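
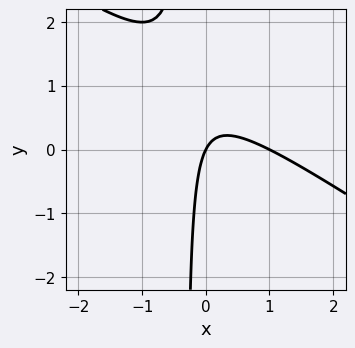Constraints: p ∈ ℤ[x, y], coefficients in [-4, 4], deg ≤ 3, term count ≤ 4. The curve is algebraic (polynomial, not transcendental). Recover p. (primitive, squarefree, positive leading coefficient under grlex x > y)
2*x^2 + 3*x*y - 2*x + y

First, deg p = 2.
Then, from the visible intercepts: among the integer gridlines, it crosses the x-axis at x ∈ {0, 1}; it meets the y-axis at y = 0 (among the integer gridlines).
Finally, together with the visible shape, these determine p as stated.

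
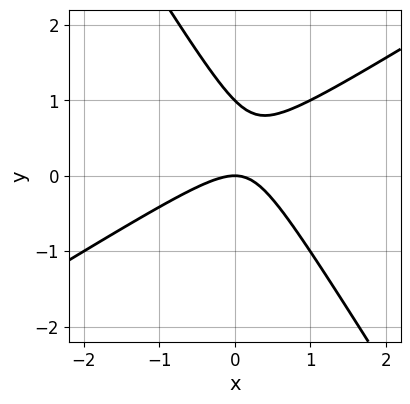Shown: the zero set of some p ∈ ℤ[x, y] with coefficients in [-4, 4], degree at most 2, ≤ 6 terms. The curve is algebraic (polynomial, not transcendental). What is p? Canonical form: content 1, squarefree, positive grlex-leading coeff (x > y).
x^2 - x*y - y^2 + y

(a) deg p = 2. The shape is more complex than any degree-1 curve.
(b) Reading off the gridlines: it meets the x-axis at x = 0 (among the integer gridlines); the y-axis gridline crossings are at y ∈ {0, 1}.
(c) Fitting integer coefficients to these (and the overall shape) gives p.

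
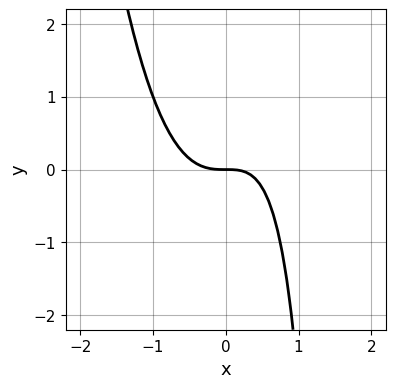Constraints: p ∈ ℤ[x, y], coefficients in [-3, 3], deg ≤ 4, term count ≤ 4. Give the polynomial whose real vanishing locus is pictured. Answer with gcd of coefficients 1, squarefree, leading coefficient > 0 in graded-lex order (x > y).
3*x^3 - x*y + 2*y

1. The degree is 3 — a generic line meets the curve in up to 3 points.
2. From the axis intercepts and sections: it meets the x-axis at x = 0 (among the integer gridlines); it crosses the y-axis at the gridline y = 0.
3. These observations pin down the coefficients.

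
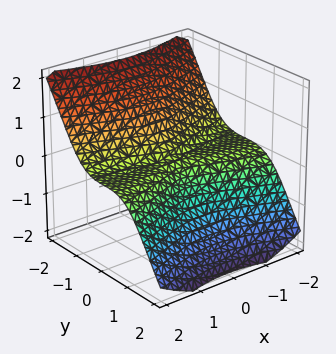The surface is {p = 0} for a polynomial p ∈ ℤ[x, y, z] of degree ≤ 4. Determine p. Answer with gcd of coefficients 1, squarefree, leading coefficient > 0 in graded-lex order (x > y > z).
(a) The degree is 3 — the shape is more complex than any degree-2 surface.
(b) From the visible intercepts: one y-axis crossing is at y = 0; one z-axis crossing is at z = 0; the visible x-axis segment lies entirely on the surface.
(c) Together with the visible shape, these determine p as stated.

2*x^2*z + 3*y^3 + 2*z^3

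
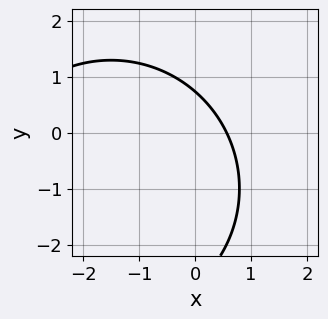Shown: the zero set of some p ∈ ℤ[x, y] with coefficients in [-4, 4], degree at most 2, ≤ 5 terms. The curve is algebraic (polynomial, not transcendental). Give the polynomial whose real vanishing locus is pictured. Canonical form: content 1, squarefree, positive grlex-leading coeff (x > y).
First, the degree is 2 — a generic line meets the curve in up to 2 points.
Finally, solving for integer coefficients yields p as stated.

x^2 + y^2 + 3*x + 2*y - 2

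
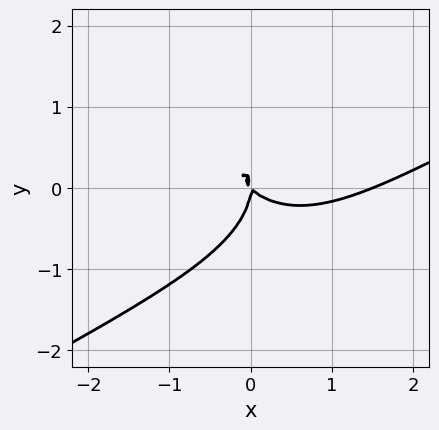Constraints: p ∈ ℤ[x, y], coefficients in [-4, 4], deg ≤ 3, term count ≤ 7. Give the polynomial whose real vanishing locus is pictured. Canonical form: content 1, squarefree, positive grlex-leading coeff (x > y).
2*x^3 - 3*x^2*y - 3*y^3 - 3*x^2 - 3*x*y

First, degree: no degree-2 curve has this shape, so deg p = 3.
Next, against the integer gridlines: it crosses the x-axis at the gridline x = 0; it crosses the y-axis at the gridline y = 0.
Finally, these observations pin down the coefficients.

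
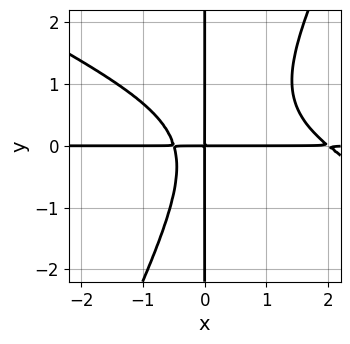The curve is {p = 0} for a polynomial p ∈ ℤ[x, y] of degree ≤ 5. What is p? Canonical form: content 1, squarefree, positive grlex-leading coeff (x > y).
1. The degree is 4 — a generic line meets the curve in up to 4 points.
2. Reading off the gridlines: every point of the x-axis in the box is on the curve; the visible y-axis segment lies entirely on the curve.
3. These observations pin down the coefficients.

2*x^3*y + 3*x^2*y^2 - 2*x*y^3 - 3*x^2*y - 2*x*y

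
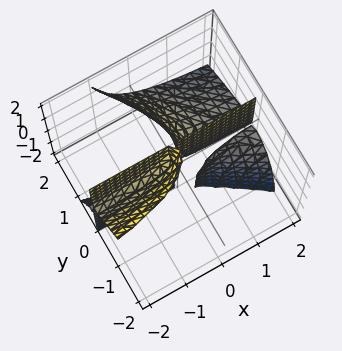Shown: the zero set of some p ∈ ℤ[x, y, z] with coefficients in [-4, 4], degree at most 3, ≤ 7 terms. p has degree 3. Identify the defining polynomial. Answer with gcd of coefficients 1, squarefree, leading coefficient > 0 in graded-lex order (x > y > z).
x*y^2 + x*y*z + y^3 + y^2*z - 2*y^2

There are 4 components. Treating them together as one polynomial.
The degree is 3 — a generic line meets the surface in up to 3 points.
Reading off the gridlines: every point of the z-axis in the box is on the surface; one y-axis crossing is at y = 2.
Assembling these constraints gives the stated polynomial. Check: (2, 0, 0) on the x-axis lies on the surface, and p(2, 0, 0) = 0. ✓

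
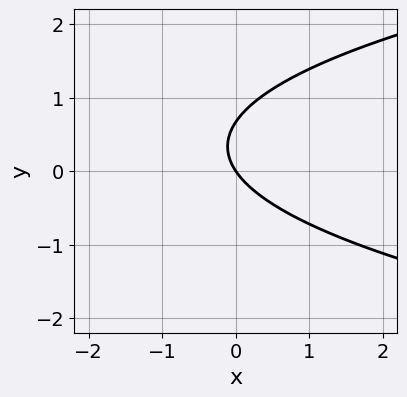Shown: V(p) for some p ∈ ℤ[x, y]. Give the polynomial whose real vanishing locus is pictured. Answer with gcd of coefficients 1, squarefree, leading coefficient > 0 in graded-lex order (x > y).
First, degree: no degree-1 curve has this shape, so deg p = 2.
Then, observable constraints: it meets the y-axis at y = 0 (among the integer gridlines); it meets the x-axis at x = 0 (among the integer gridlines).
Finally, putting this together gives p.

3*y^2 - 3*x - 2*y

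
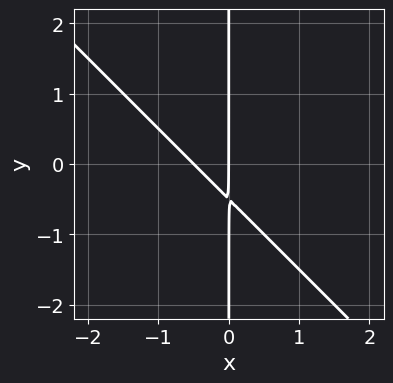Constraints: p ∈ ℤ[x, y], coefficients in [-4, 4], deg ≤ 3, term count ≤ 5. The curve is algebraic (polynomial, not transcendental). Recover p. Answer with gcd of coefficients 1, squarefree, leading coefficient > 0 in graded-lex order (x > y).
First, deg p = 2. The shape is more complex than any degree-1 curve.
Next, from the visible intercepts: it crosses the x-axis at the gridline x = 0; the visible y-axis segment lies entirely on the curve.
Finally, fitting integer coefficients to these (and the overall shape) gives p.

2*x^2 + 2*x*y + x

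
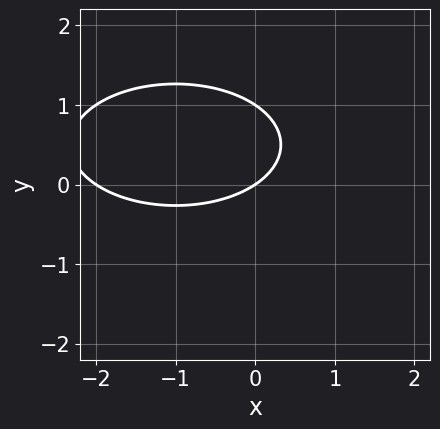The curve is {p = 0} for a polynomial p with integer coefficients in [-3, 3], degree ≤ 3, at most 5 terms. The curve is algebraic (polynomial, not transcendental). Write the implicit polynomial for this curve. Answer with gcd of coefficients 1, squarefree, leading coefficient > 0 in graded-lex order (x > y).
1. The degree is 2 — a generic line meets the curve in up to 2 points.
2. Observable constraints: among the integer gridlines, it crosses the x-axis at x ∈ {-2, 0}; among the integer gridlines, it crosses the y-axis at y ∈ {0, 1}.
3. Solving for integer coefficients yields p as stated.

x^2 + 3*y^2 + 2*x - 3*y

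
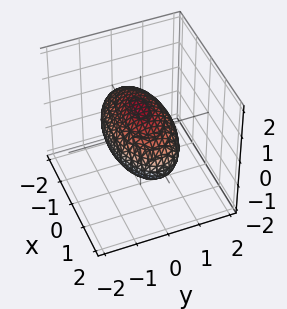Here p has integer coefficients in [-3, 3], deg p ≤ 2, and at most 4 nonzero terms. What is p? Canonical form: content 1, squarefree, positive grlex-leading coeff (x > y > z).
1. Degree: bounded and convex; a quadric, so deg p = 2.
2. Symmetries: it's symmetric under y → −y, forcing even powers of y; mirror symmetry z ↦ −z ⇒ only even powers of z; mirror symmetry x ↦ −x ⇒ only even powers of x.
3. Against the integer gridlines: among the integer gridlines, it crosses the z-axis at z ∈ {-1, 1}; among the integer gridlines, it crosses the y-axis at y ∈ {-1, 1}.
4. These observations pin down the coefficients.

x^2 + 3*y^2 + 3*z^2 - 3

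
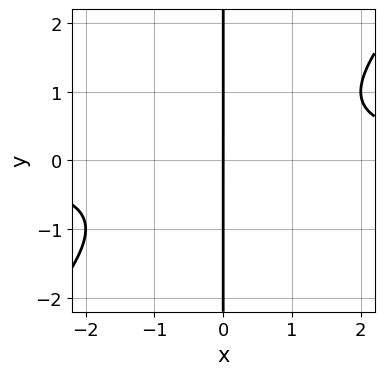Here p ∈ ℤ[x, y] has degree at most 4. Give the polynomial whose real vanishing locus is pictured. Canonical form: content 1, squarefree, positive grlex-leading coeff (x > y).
First, deg p = 3.
Next, from the axis intercepts and sections: the visible y-axis segment lies entirely on the curve; it crosses the x-axis at the gridline x = 0.
Finally, putting this together gives p.

x^2*y - x*y^2 - x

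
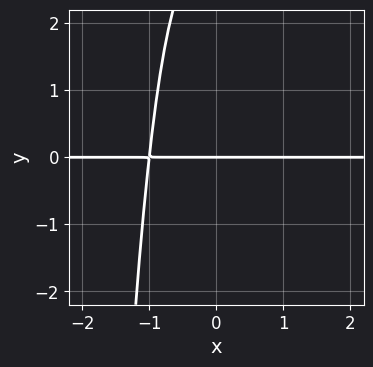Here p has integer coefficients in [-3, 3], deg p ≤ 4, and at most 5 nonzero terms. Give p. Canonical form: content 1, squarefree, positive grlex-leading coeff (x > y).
1. deg p = 4. No degree-3 curve has this shape.
2. Against the integer gridlines: it meets the y-axis at y = 0 (among the integer gridlines); the visible x-axis segment lies entirely on the curve.
3. Fitting integer coefficients to these (and the overall shape) gives p.

3*x^3*y - y^2 + 3*y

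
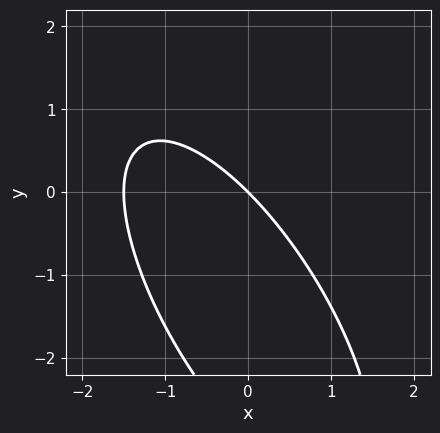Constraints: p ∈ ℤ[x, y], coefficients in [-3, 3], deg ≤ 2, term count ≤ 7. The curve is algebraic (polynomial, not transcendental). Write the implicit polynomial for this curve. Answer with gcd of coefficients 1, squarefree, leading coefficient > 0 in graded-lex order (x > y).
First, degree: no degree-1 curve has this shape, so deg p = 2.
Then, against the integer gridlines: it crosses the x-axis at the gridline x = 0; it crosses the y-axis at the gridline y = 0.
Finally, matching integer coefficients to the picture gives p.

2*x^2 + 2*x*y + y^2 + 3*x + 3*y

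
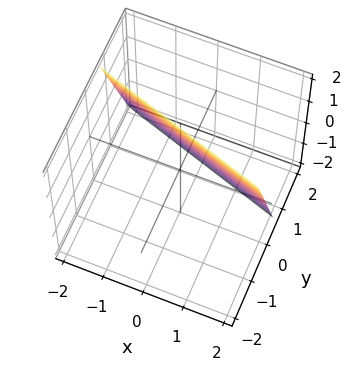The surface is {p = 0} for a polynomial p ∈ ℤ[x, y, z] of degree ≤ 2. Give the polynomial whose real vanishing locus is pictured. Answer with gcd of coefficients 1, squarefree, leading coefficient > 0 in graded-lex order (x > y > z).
(a) The degree is 1 — every cross-section is a straight line — this is a plane.
(b) Observable constraints: it meets the x-axis at x = 2 (among the integer gridlines); it crosses the z-axis at the gridline z = 2.
(c) Solving for integer coefficients yields p as stated.

x + 3*y + z - 2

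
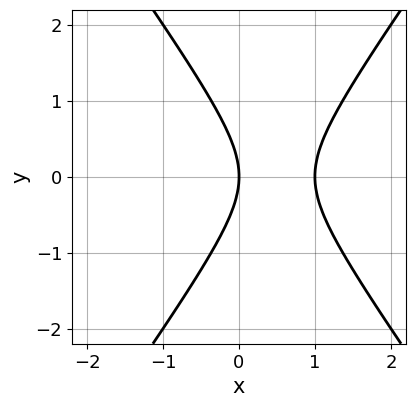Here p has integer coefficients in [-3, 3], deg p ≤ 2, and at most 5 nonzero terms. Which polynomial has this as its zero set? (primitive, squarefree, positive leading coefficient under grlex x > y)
2*x^2 - y^2 - 2*x

First, degree: the shape is more complex than any degree-1 curve, so deg p = 2.
Then, symmetries: mirror symmetry y ↦ −y ⇒ only even powers of y.
Next, observable constraints: among the integer gridlines, it crosses the x-axis at x ∈ {0, 1}; one y-axis crossing is at y = 0.
Finally, fitting integer coefficients to these (and the overall shape) gives p.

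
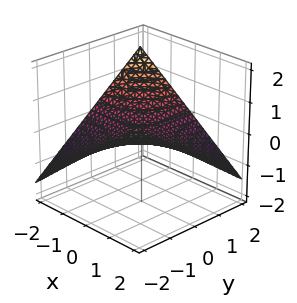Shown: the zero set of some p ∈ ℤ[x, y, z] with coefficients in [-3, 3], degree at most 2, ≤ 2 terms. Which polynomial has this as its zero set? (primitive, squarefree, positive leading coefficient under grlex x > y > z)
x*y + 3*z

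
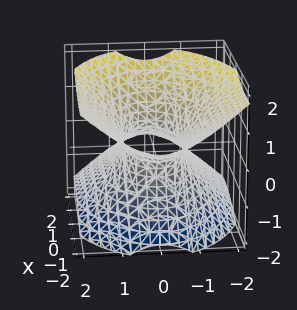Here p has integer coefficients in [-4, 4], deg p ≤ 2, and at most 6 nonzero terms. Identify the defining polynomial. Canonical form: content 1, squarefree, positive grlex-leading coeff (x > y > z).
x^2 + 2*x*z + 3*y^2 - 3*z^2 - 2

1. deg p = 2. The shape is more complex than any degree-1 surface.
2. Checking where it meets the axes: it misses every integer gridline on the z-axis.
3. The integer polynomial consistent with all of this is the stated p.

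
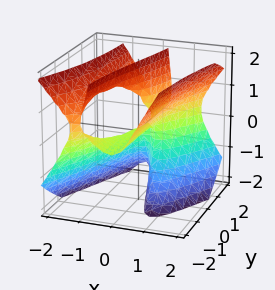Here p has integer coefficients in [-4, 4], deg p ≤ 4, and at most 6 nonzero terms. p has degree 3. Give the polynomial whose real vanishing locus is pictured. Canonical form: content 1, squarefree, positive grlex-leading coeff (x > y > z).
3*x^3 - 2*x^2*y - 2*x*z^2 + y*z - z

1. Degree: the shape is more complex than any degree-2 surface, so deg p = 3.
2. Against the integer gridlines: it crosses the x-axis at the gridline x = 0; the visible y-axis segment lies entirely on the surface; it meets the z-axis at z = 0 (among the integer gridlines).
3. Solving for integer coefficients yields p as stated.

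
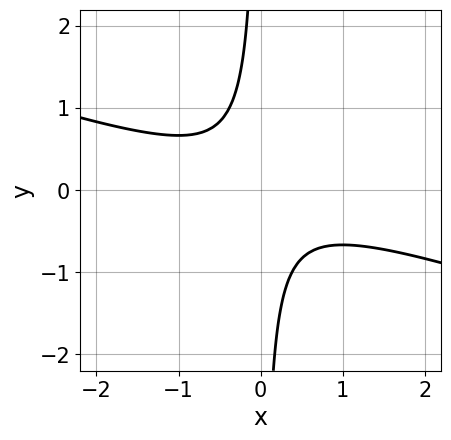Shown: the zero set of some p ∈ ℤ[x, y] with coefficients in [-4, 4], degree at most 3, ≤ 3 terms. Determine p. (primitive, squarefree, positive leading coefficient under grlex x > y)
x^2 + 3*x*y + 1

First, the degree is 2 — a generic line meets the curve in up to 2 points.
Next, against the integer gridlines: no y-intercept at any integer in the box; it misses every integer gridline on the x-axis.
Finally, matching integer coefficients to the picture gives p.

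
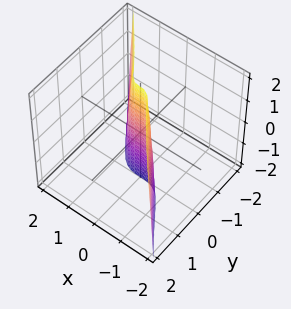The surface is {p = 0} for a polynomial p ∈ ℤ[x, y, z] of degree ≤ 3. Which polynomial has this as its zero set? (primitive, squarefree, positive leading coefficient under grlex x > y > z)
1. deg p = 3.
2. From the visible intercepts: it meets the x-axis at x = 0 (among the integer gridlines); every point of the z-axis in the box is on the surface; it meets the y-axis at y = 0 (among the integer gridlines).
3. Assembling these constraints gives the stated polynomial.

3*x^3 + 2*y^3 - y*z + 3*y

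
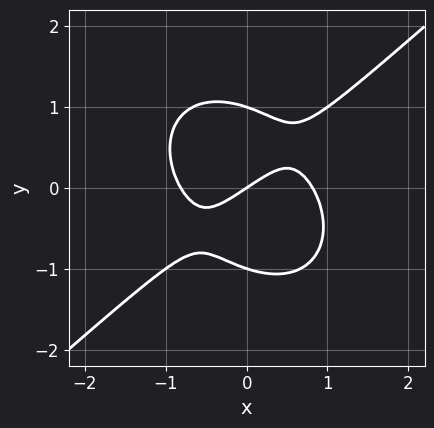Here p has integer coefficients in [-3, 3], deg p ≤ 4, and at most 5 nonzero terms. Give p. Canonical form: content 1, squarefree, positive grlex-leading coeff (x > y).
First, the degree is 3 — no degree-2 curve has this shape.
Then, against the integer gridlines: it crosses the x-axis at the gridline x = 0; among the integer gridlines, it crosses the y-axis at y ∈ {-1, 0, 1}.
Finally, the integer polynomial consistent with all of this is the stated p.

3*x^3 - x^2*y - 3*y^3 - 2*x + 3*y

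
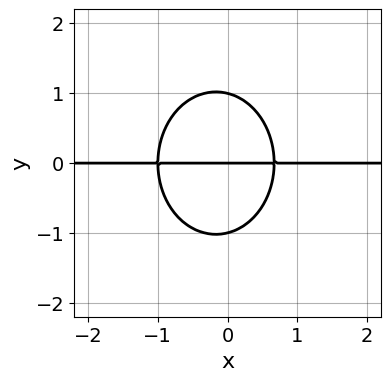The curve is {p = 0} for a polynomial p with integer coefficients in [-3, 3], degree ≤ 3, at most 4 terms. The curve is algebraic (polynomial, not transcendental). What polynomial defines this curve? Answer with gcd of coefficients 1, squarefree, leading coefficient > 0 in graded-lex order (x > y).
3*x^2*y + 2*y^3 + x*y - 2*y

1. The degree is 3 — no degree-2 curve has this shape.
2. Checking where it meets the axes: among the integer gridlines, it crosses the y-axis at y ∈ {-1, 0, 1}; the visible x-axis segment lies entirely on the curve.
3. Fitting integer coefficients to these (and the overall shape) gives p.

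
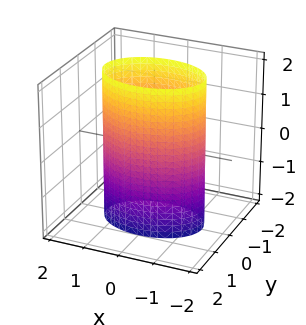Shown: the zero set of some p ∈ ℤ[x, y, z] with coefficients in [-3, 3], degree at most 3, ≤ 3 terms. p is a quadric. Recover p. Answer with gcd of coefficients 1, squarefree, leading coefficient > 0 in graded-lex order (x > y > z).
First, the degree is 2 — constant cross-section along one axis; a quadric.
Next, symmetries: it's symmetric under y → −y, forcing even powers of y; it's symmetric under z → −z, forcing even powers of z; the x ↦ −x reflection is a symmetry, so x appears only in even powers.
Next, from the axis intercepts and sections: no z-intercept at any integer in the box; among the integer gridlines, it crosses the y-axis at y ∈ {-1, 1}.
Finally, the integer polynomial consistent with all of this is the stated p.

x^2 + 2*y^2 - 2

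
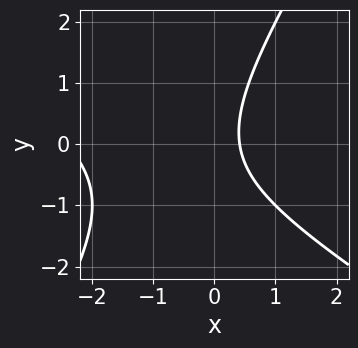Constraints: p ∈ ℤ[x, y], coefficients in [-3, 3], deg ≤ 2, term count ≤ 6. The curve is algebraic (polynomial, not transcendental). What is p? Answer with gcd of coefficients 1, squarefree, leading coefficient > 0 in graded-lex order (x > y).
x^2 + x*y - y^2 + 2*x - 1

First, deg p = 2. A generic line meets the curve in up to 2 points.
Then, from the visible intercepts: the curve avoids every integer y-axis point in the box.
Finally, together with the visible shape, these determine p as stated.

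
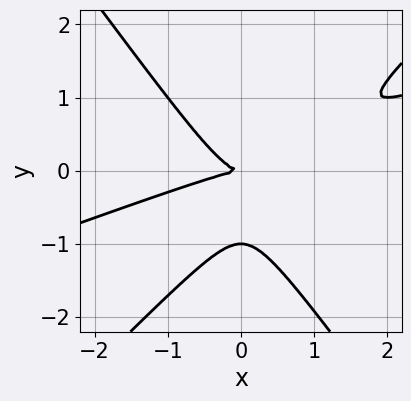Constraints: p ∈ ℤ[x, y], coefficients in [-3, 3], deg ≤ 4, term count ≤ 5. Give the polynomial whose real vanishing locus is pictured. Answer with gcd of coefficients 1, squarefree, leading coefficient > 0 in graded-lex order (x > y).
1. deg p = 3. The shape is more complex than any degree-2 curve.
2. From the axis intercepts and sections: among the integer gridlines, it crosses the y-axis at y ∈ {-1, 0}; it crosses the x-axis at the gridline x = 0.
3. Matching integer coefficients to the picture gives p.

x^3 - 3*x^2*y + 2*y^3 + 2*y^2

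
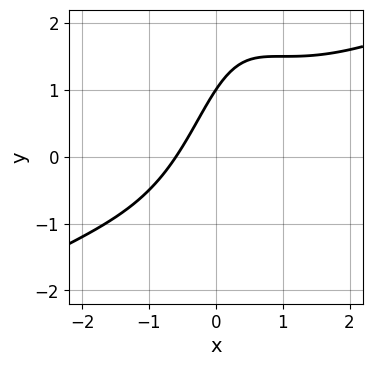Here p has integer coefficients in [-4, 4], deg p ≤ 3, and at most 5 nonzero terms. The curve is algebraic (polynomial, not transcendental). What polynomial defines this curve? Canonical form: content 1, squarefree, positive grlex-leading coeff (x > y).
x^3 - 2*x^2*y + 3*x - 2*y + 2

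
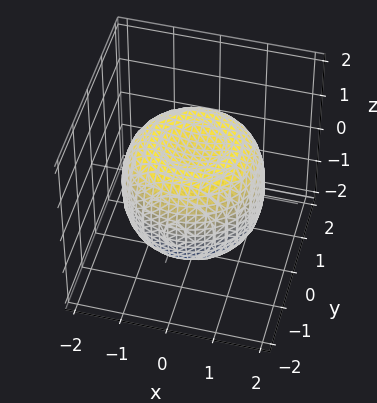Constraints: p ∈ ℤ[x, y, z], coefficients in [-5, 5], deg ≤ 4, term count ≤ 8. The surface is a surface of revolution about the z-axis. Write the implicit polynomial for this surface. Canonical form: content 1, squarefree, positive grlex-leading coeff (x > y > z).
2*x^4 + 4*x^2*y^2 + 2*y^4 - 3*x^2 - 3*y^2 + 3*z^2 - 3

(a) deg p = 4. No degree-3 surface has this shape.
(b) Symmetry: every cross-section ⟂ z is a circle, so x, y appear only via x² + y².
(c) From the visible intercepts: among the integer gridlines, it crosses the z-axis at z ∈ {-1, 1}; a circular section at z = 1 has radius between 1 and 2.
(d) The integer polynomial consistent with all of this is the stated p.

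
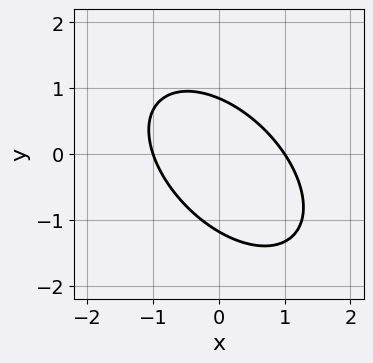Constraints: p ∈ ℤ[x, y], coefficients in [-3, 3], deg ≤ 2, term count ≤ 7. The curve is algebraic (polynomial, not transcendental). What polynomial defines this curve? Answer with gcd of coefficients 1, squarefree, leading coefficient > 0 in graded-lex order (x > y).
3*x^2 + 3*x*y + 3*y^2 + y - 3

1. Degree: no degree-1 curve has this shape, so deg p = 2.
2. Reading off the gridlines: the x-axis gridline crossings are at x ∈ {-1, 1}.
3. The integer polynomial consistent with all of this is the stated p.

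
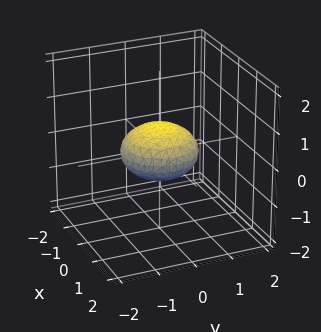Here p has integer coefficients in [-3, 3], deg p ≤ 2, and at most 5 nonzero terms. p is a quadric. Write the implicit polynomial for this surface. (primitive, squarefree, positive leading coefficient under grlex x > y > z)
Degree: bounded and convex; a quadric, so deg p = 2.
Symmetries: mirror symmetry z ↦ −z ⇒ only even powers of z; rotational symmetry about the z-axis ⇒ p depends on x, y only through x² + y².
Checking where it meets the axes: a circular section at z = 0 has radius exactly 1; among the integer gridlines, it crosses the x-axis at x ∈ {-1, 1}.
Assembling these constraints gives the stated polynomial.

x^2 + y^2 + 2*z^2 - 1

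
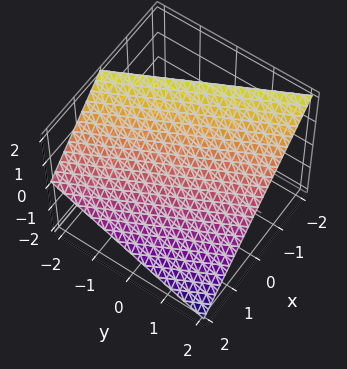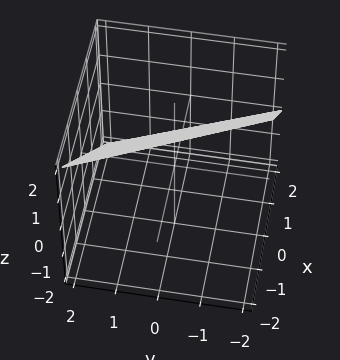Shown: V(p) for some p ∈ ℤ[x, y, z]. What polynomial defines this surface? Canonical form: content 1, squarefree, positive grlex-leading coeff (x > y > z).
2*x + y + 2*z - 2

Degree: the surface is flat (a plane), so deg p = 1.
Checking where it meets the axes: one z-axis crossing is at z = 1; it crosses the x-axis at the gridline x = 1.
These observations pin down the coefficients.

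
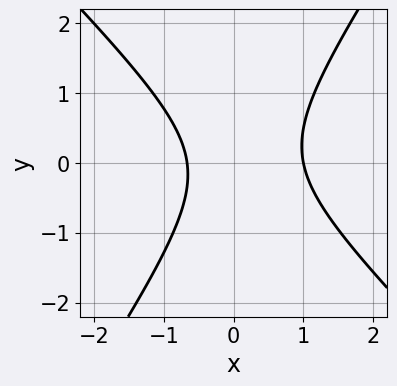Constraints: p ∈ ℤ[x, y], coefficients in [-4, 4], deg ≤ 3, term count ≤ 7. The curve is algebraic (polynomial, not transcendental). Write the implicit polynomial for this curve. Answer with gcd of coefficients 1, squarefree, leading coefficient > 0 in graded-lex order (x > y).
(a) Degree: no degree-1 curve has this shape, so deg p = 2.
(b) Observable constraints: it misses every integer gridline on the y-axis; it meets the x-axis at x = 1 (among the integer gridlines).
(c) Fitting integer coefficients to these (and the overall shape) gives p.

3*x^2 + x*y - 2*y^2 - x - 2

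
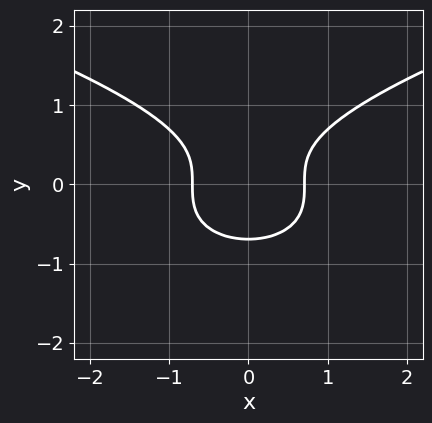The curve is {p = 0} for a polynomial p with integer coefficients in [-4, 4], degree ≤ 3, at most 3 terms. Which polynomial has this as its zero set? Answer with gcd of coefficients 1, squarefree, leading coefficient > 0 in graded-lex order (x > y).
3*y^3 - 2*x^2 + 1

1. The degree is 3 — the shape is more complex than any degree-2 curve.
2. Symmetries: it's symmetric under x → −x, forcing even powers of x.
3. Assembling these constraints gives the stated polynomial.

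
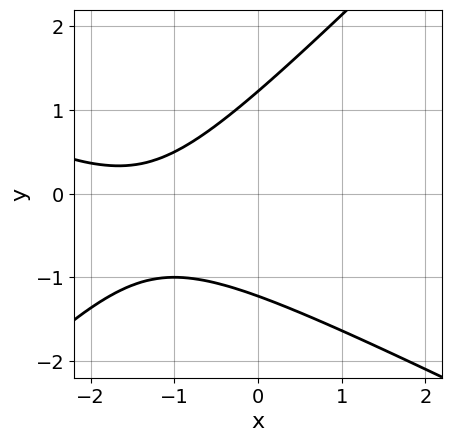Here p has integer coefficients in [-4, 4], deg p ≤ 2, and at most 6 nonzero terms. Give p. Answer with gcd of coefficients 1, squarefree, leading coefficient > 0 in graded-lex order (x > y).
x^2 + x*y - 2*y^2 + 3*x + 3

1. deg p = 2. A generic line meets the curve in up to 2 points.
2. From the axis intercepts and sections: no x-intercept at any integer in the box.
3. Together with the visible shape, these determine p as stated.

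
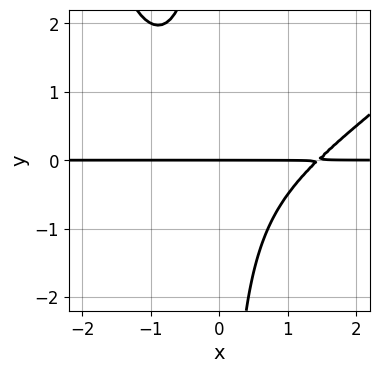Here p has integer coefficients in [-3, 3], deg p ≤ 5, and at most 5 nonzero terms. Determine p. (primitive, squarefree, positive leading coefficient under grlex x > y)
x^3*y - x^2*y^2 - 3*x*y^2 - 3*y

The degree is 4 — a generic line meets the curve in up to 4 points.
Observable constraints: every point of the x-axis in the box is on the curve; one y-axis crossing is at y = 0.
Putting this together gives p.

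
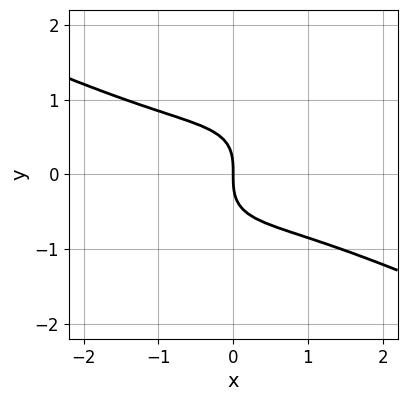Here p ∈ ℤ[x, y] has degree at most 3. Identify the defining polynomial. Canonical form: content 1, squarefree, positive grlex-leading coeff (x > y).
x^3 - 3*x*y^2 + 3*y^3 + 3*x

First, degree: no degree-2 curve has this shape, so deg p = 3.
Next, from the axis intercepts and sections: one x-axis crossing is at x = 0; it meets the y-axis at y = 0 (among the integer gridlines).
Finally, the integer polynomial consistent with all of this is the stated p.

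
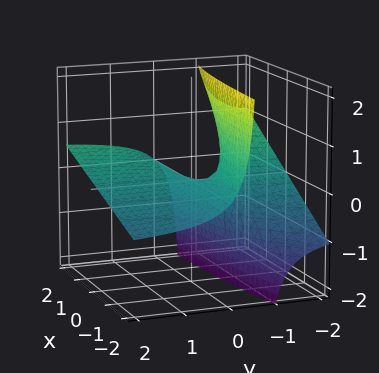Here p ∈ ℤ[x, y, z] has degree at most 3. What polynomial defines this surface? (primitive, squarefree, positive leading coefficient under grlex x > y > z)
(a) The degree is 2 — no degree-1 surface has this shape.
(b) Checking where it meets the axes: it crosses the z-axis at the gridline z = 0; every point of the y-axis in the box is on the surface.
(c) Matching integer coefficients to the picture gives p. Check: (1, 0, 0) on the x-axis lies on the surface, and p(1, 0, 0) = 0. ✓

x*y - 3*y*z - 2*z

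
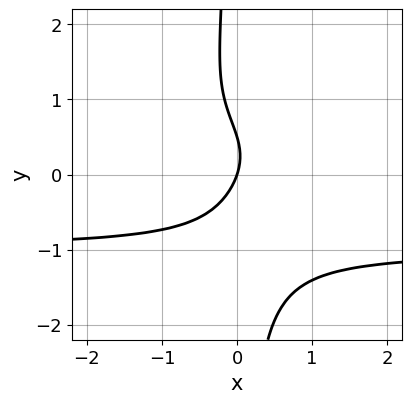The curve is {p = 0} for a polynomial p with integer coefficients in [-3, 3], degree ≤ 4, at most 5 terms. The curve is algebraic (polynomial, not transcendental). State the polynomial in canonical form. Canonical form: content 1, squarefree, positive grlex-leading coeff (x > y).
(a) The degree is 4 — the shape is more complex than any degree-3 curve.
(b) Reading off the gridlines: one x-axis crossing is at x = 0; it crosses the y-axis at the gridline y = 0.
(c) Putting this together gives p.

3*x*y^3 + 2*y^2 + 3*x - y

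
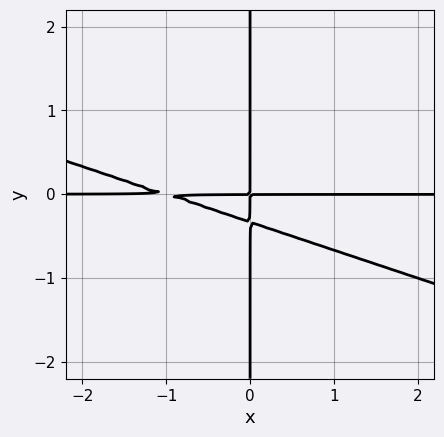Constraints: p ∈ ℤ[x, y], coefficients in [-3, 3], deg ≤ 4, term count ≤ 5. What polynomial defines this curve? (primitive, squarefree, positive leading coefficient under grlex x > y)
deg p = 3. No degree-2 curve has this shape.
Against the integer gridlines: every point of the y-axis in the box is on the curve; every point of the x-axis in the box is on the curve.
Together with the visible shape, these determine p as stated.

x^2*y + 3*x*y^2 + x*y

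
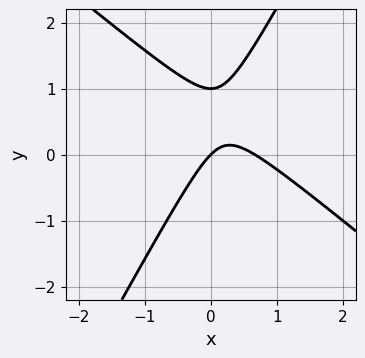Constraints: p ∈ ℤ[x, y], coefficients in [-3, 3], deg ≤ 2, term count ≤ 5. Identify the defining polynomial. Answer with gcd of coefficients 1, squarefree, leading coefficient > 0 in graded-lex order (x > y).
3*x^2 + 2*x*y - 2*y^2 - 2*x + 2*y

First, deg p = 2. No degree-1 curve has this shape.
Then, observable constraints: the y-axis gridline crossings are at y ∈ {0, 1}; it crosses the x-axis at the gridline x = 0.
Finally, putting this together gives p.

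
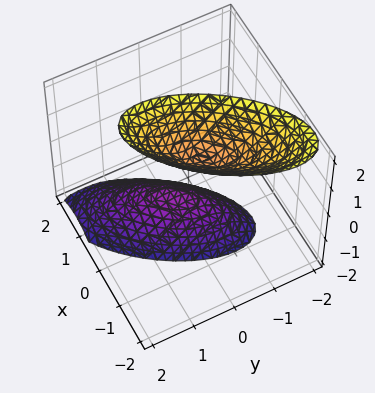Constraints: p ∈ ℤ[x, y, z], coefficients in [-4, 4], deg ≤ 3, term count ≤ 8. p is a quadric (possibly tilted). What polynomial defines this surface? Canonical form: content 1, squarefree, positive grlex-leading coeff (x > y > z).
First, I count 2 distinct pieces.
Next, degree: the shape is more complex than any degree-1 surface, so deg p = 2.
Then, reading off the gridlines: the surface avoids every integer y-axis point in the box; the z-axis gridline crossings are at z ∈ {-1, 1}.
Finally, the integer polynomial consistent with all of this is the stated p.

3*x^2 - 3*x*y + x*z + 2*y^2 - z^2 + 1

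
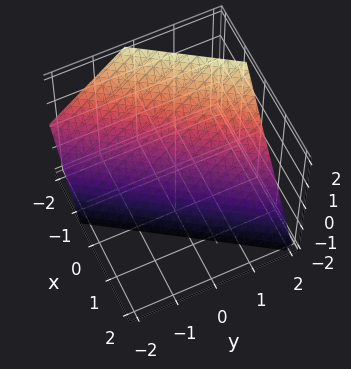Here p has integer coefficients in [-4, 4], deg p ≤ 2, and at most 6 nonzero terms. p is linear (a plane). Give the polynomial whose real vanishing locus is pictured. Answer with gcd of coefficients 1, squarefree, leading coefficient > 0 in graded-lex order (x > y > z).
3*x - 2*y + 2*z + 2

The degree is 1 — the surface is flat (a plane).
From the visible intercepts: one y-axis crossing is at y = 1; it meets the z-axis at z = -1 (among the integer gridlines).
Putting this together gives p.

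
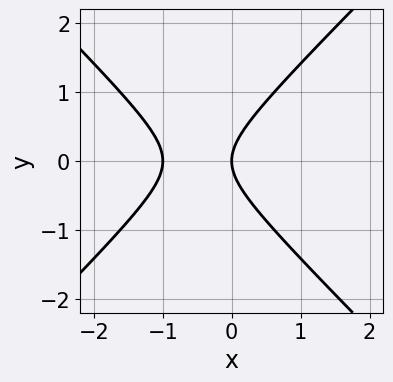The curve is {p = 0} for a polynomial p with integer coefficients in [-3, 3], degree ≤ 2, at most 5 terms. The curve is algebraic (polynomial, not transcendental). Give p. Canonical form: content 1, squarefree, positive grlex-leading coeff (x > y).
x^2 - y^2 + x

(a) deg p = 2. A generic line meets the curve in up to 2 points.
(b) Symmetries: it's symmetric under y → −y, forcing even powers of y.
(c) Reading off the gridlines: the x-axis gridline crossings are at x ∈ {-1, 0}; one y-axis crossing is at y = 0.
(d) Together with the visible shape, these determine p as stated.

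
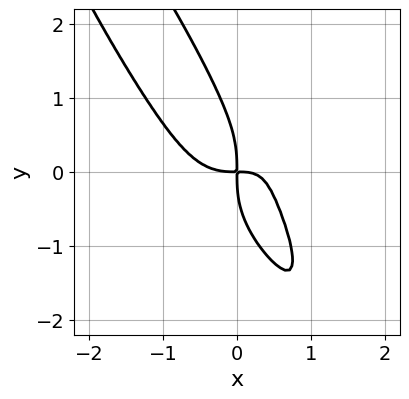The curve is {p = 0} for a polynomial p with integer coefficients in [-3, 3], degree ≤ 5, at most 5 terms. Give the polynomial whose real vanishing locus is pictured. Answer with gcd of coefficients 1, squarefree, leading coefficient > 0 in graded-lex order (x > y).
3*x^4 + 2*x*y^3 + y^4 - 2*x^2*y + 2*x*y

First, the degree is 4 — no degree-3 curve has this shape.
Finally, solving for integer coefficients yields p as stated.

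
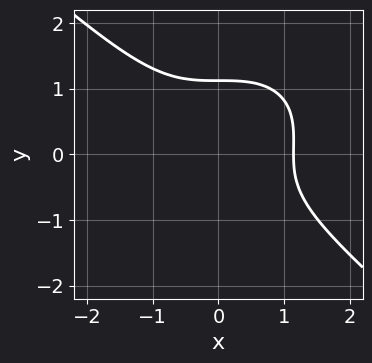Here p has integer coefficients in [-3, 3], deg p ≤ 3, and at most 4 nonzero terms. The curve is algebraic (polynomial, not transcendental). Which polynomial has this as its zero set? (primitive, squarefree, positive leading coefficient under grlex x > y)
First, the degree is 3 — no degree-2 curve has this shape.
Finally, putting this together gives p.

2*x^3 + 3*y^3 - y^2 - 3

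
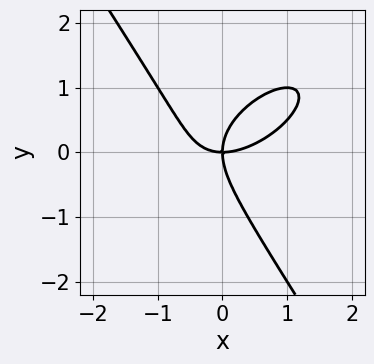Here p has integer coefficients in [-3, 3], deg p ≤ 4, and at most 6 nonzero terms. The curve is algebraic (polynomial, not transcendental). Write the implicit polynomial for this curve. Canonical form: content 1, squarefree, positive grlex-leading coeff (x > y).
2*x^3 - 2*x^2*y + x*y^2 + 2*y^3 - 3*x*y

1. The degree is 3 — a generic line meets the curve in up to 3 points.
2. Reading off the gridlines: it meets the y-axis at y = 0 (among the integer gridlines); it crosses the x-axis at the gridline x = 0.
3. Together with the visible shape, these determine p as stated.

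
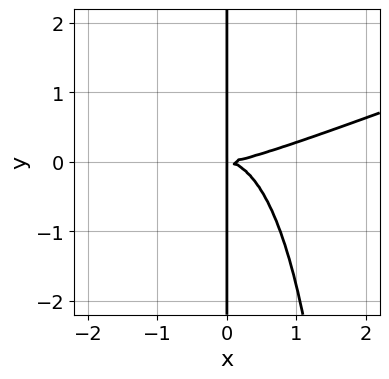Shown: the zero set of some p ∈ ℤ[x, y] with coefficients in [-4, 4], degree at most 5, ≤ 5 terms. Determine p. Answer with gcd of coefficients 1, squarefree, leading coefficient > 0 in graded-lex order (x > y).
x^4 - 3*x^3*y + x^2*y^2 - 3*x*y^2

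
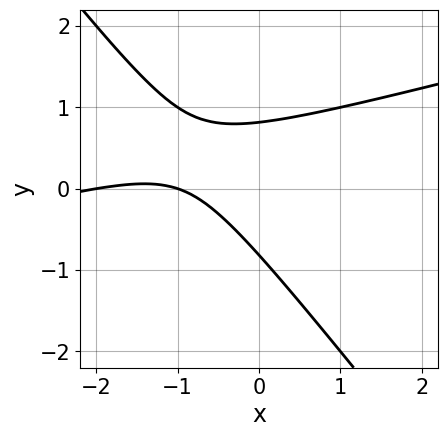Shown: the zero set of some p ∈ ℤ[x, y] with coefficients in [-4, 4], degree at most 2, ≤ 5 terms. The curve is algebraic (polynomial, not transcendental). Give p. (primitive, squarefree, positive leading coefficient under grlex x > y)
x^2 - 3*x*y - 3*y^2 + 3*x + 2

Degree: a generic line meets the curve in up to 2 points, so deg p = 2.
Observable constraints: the x-axis gridline crossings are at x ∈ {-2, -1}.
These observations pin down the coefficients.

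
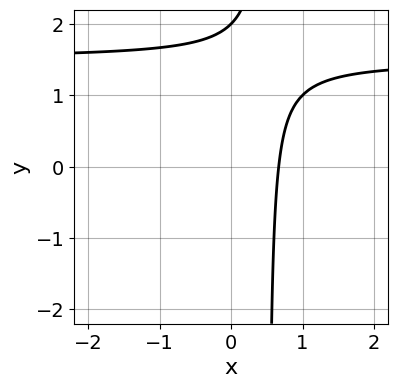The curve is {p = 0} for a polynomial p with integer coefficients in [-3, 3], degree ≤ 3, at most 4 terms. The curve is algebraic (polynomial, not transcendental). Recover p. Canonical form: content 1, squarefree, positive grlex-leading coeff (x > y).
1. deg p = 2. The shape is more complex than any degree-1 curve.
2. Reading off the gridlines: it crosses the y-axis at the gridline y = 2.
3. These observations pin down the coefficients.

2*x*y - 3*x - y + 2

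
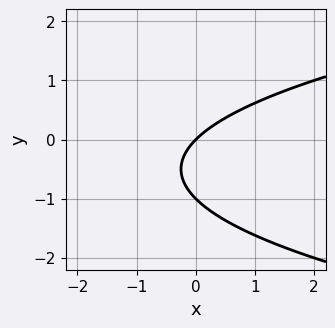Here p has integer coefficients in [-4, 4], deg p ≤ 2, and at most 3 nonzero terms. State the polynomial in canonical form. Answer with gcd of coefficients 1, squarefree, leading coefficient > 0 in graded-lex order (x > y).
y^2 - x + y

1. The degree is 2 — no degree-1 curve has this shape.
2. Reading off the gridlines: the y-axis gridline crossings are at y ∈ {-1, 0}; it meets the x-axis at x = 0 (among the integer gridlines).
3. These observations pin down the coefficients.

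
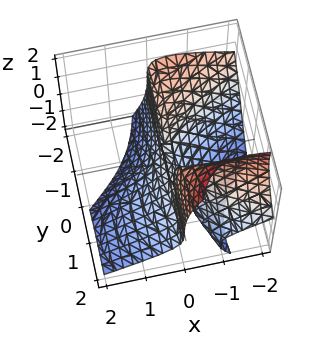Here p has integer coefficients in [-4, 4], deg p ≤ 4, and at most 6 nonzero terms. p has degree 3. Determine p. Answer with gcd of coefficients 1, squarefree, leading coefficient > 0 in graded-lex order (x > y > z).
2*x*y^2 + 3*x*y*z + z^3 + 3*x^2

1. Degree: the shape is more complex than any degree-2 surface, so deg p = 3.
2. Observable constraints: it crosses the x-axis at the gridline x = 0; one z-axis crossing is at z = 0; the visible y-axis segment lies entirely on the surface.
3. Matching integer coefficients to the picture gives p.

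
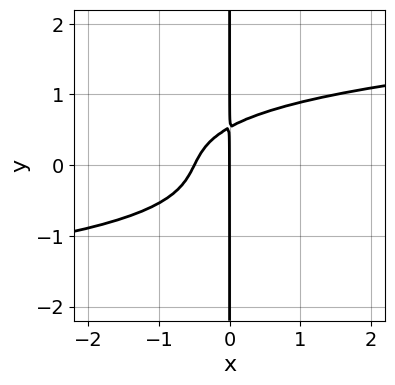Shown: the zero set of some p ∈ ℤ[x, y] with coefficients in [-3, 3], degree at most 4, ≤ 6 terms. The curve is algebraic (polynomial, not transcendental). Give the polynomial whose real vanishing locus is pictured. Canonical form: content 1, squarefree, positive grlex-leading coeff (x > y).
3*x*y^3 - 2*x^2 + x*y - x

Degree: a generic line meets the curve in up to 4 points, so deg p = 4.
Observable constraints: it meets the x-axis at x = 0 (among the integer gridlines); the visible y-axis segment lies entirely on the curve.
Putting this together gives p.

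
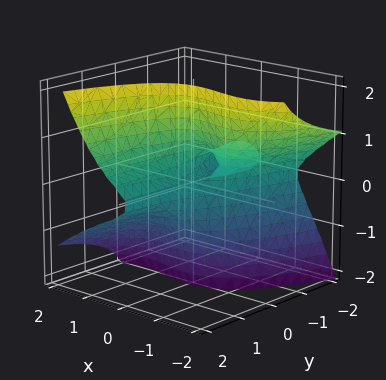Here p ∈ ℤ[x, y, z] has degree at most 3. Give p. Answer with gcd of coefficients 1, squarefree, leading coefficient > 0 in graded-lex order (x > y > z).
2*x^3 + 2*x^2*z - 3*y*z^2 + x*y - z

First, the degree is 3 — the shape is more complex than any degree-2 surface.
Then, observable constraints: it meets the z-axis at z = 0 (among the integer gridlines); every point of the y-axis in the box is on the surface; it meets the x-axis at x = 0 (among the integer gridlines).
Finally, the integer polynomial consistent with all of this is the stated p.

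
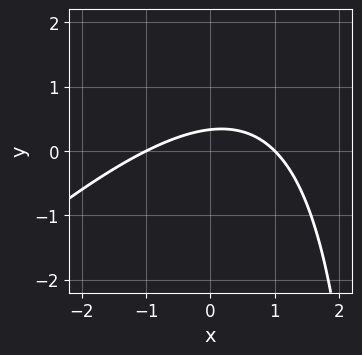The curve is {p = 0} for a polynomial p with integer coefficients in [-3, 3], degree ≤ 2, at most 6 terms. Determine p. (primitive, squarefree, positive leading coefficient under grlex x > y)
x^2 - x*y + 3*y - 1

1. The degree is 2 — a generic line meets the curve in up to 2 points.
2. From the visible intercepts: among the integer gridlines, it crosses the x-axis at x ∈ {-1, 1}.
3. Matching integer coefficients to the picture gives p.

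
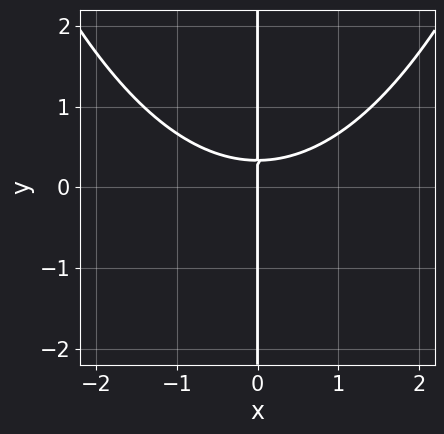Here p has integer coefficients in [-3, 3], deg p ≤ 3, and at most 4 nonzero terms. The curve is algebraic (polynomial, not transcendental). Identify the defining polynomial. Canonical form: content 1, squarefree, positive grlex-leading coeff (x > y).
1. Degree: no degree-2 curve has this shape, so deg p = 3.
2. From the axis intercepts and sections: one x-axis crossing is at x = 0; the visible y-axis segment lies entirely on the curve.
3. The integer polynomial consistent with all of this is the stated p.

x^3 - 3*x*y + x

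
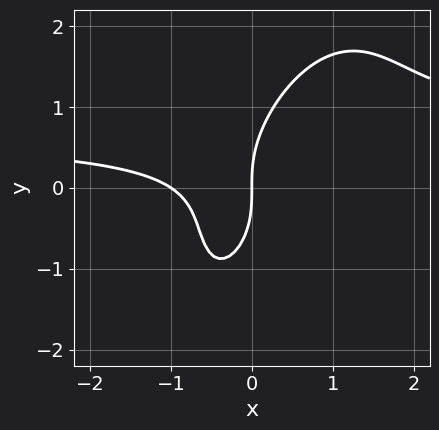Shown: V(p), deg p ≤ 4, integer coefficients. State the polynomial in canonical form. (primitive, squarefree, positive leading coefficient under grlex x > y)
3*x^2*y - 2*x*y^2 + y^3 - 2*x^2 - 2*x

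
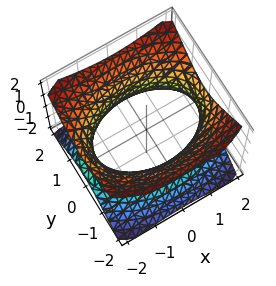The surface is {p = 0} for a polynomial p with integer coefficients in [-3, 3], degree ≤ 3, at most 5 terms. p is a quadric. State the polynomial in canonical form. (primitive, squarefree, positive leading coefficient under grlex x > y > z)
(a) The degree is 2 — an hourglass — one-sheet hyperboloid; a quadric.
(b) Symmetries: the x ↦ −x reflection is a symmetry, so x appears only in even powers; the z ↦ −z reflection is a symmetry, so z appears only in even powers; it's symmetric under y → −y, forcing even powers of y.
(c) Reading off the gridlines: no z-intercept at any integer in the box.
(d) Solving for integer coefficients yields p as stated.

x^2 + 2*y^2 - 2*z^2 - 3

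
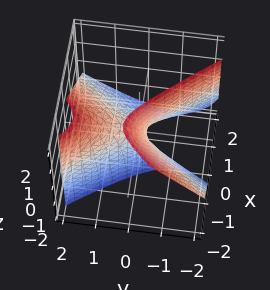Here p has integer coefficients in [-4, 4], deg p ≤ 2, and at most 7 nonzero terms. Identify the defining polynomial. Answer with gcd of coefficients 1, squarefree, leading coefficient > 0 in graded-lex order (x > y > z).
First, the degree is 2 — a generic line meets the surface in up to 2 points.
Next, reading off the gridlines: one z-axis crossing is at z = 0; it crosses the y-axis at the gridline y = 0.
Finally, the integer polynomial consistent with all of this is the stated p.

3*x^2 + 3*x*z - 2*y^2 + 2*y*z + z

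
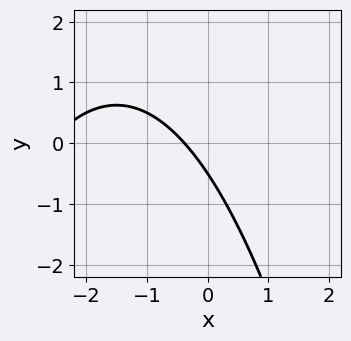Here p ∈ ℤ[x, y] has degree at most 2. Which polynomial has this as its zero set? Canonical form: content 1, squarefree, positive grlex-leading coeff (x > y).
The degree is 2 — the shape is more complex than any degree-1 curve.
Putting this together gives p.

x^2 + 3*x + 2*y + 1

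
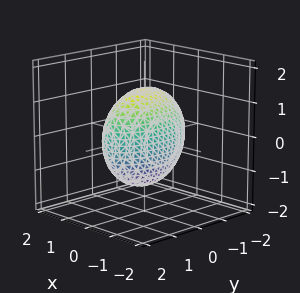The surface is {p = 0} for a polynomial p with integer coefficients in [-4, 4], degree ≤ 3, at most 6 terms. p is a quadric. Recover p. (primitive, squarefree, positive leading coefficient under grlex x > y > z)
The degree is 2 — a closed, bounded, convex surface; a quadric.
Symmetries: mirror symmetry y ↦ −y ⇒ only even powers of y; the z ↦ −z reflection is a symmetry, so z appears only in even powers; mirror symmetry x ↦ −x ⇒ only even powers of x.
Matching integer coefficients to the picture gives p.

3*x^2 + y^2 + z^2 - 2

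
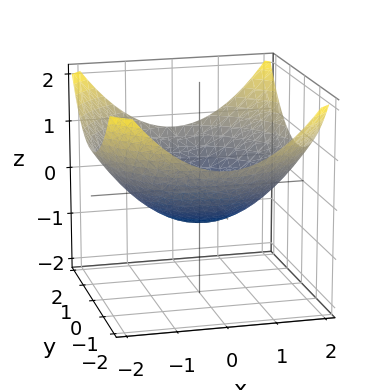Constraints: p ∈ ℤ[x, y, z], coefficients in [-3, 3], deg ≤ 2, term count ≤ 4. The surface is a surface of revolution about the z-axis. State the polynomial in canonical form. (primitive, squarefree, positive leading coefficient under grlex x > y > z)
First, the degree is 2 — no degree-1 surface has this shape.
Next, symmetry: the z-axis is an axis of rotation, so x and y enter only as x² + y².
Next, reading off the gridlines: a circular section at z = 0 has radius between 1 and 2.
Finally, together with the visible shape, these determine p as stated.

x^2 + y^2 - 3*z - 2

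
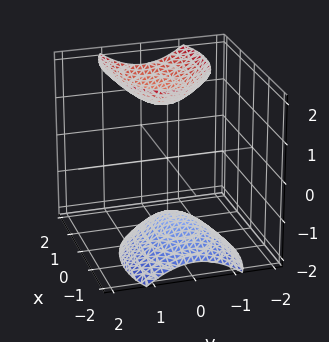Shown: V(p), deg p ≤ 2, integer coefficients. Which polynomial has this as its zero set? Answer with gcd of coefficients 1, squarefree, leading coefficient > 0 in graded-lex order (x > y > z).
First, there are 2 components. Treating them together as one polynomial.
Next, the degree is 2 — the shape is more complex than any degree-1 surface.
Next, reading off the gridlines: the surface avoids every integer x-axis point in the box; it misses every integer gridline on the y-axis.
Finally, matching integer coefficients to the picture gives p.

x^2 - x*z + 2*y^2 - z^2 + 2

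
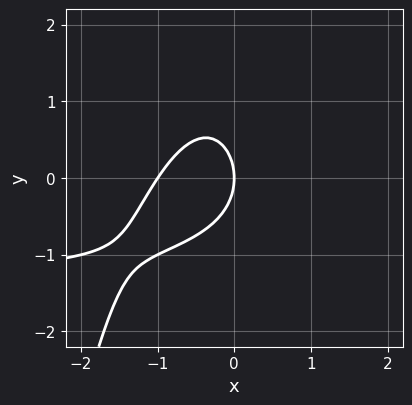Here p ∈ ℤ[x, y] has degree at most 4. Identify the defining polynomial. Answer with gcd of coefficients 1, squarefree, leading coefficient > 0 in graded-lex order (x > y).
2*x^2*y + 3*x^2 + 2*y^2 + 3*x

1. deg p = 3. A generic line meets the curve in up to 3 points.
2. Checking where it meets the axes: among the integer gridlines, it crosses the x-axis at x ∈ {-1, 0}; one y-axis crossing is at y = 0.
3. Putting this together gives p.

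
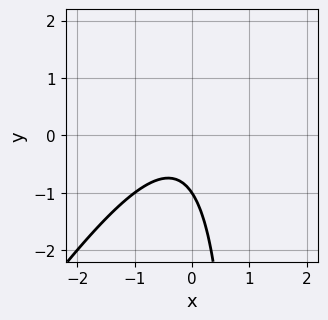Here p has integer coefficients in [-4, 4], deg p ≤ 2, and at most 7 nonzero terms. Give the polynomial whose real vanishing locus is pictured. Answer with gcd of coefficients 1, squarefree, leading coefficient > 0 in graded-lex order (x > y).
3*x^2 - 2*x*y + x + 2*y + 2

deg p = 2.
From the axis intercepts and sections: it meets the y-axis at y = -1 (among the integer gridlines); no x-intercept at any integer in the box.
These observations pin down the coefficients.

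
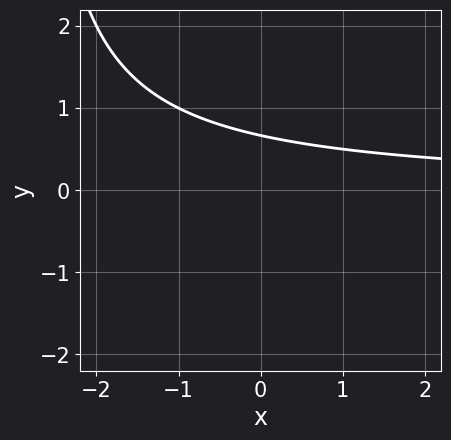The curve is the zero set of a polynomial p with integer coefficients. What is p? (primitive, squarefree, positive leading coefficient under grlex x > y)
x*y + 3*y - 2

Degree: the shape is more complex than any degree-1 curve, so deg p = 2.
Checking where it meets the axes: the curve avoids every integer x-axis point in the box.
The integer polynomial consistent with all of this is the stated p.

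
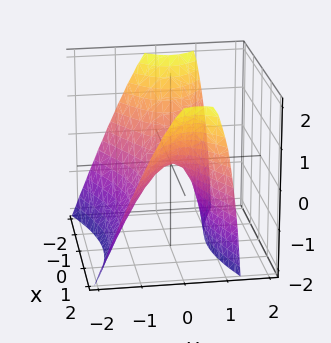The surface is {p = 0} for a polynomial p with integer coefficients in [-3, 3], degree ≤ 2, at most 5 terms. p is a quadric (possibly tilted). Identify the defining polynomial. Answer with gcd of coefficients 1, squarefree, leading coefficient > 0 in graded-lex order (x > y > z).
x^2 - 3*y^2 + y*z - 2*z

(a) Degree: no degree-1 surface has this shape, so deg p = 2.
(b) From the axis intercepts and sections: it crosses the z-axis at the gridline z = 0; one y-axis crossing is at y = 0; one x-axis crossing is at x = 0.
(c) These observations pin down the coefficients.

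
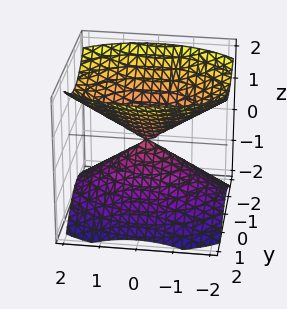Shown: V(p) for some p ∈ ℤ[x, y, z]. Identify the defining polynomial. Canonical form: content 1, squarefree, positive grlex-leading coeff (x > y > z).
First, I count 2 distinct pieces.
Next, deg p = 2.
Then, symmetries: the z ↦ −z reflection is a symmetry, so z appears only in even powers; it's symmetric under x → −x, forcing even powers of x; mirror symmetry y ↦ −y ⇒ only even powers of y.
Next, observable constraints: it meets the z-axis at z = 0 (among the integer gridlines); it meets the x-axis at x = 0 (among the integer gridlines).
Finally, the integer polynomial consistent with all of this is the stated p.

x^2 + 2*y^2 - 2*z^2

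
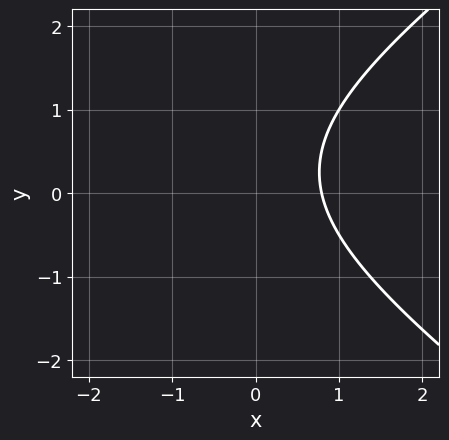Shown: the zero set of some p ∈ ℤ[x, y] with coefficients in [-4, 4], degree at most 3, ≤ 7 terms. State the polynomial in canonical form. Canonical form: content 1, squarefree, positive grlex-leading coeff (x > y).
x^2 - 2*y^2 + 3*x + y - 3

Degree: a generic line meets the curve in up to 2 points, so deg p = 2.
Observable constraints: the curve avoids every integer y-axis point in the box.
Together with the visible shape, these determine p as stated.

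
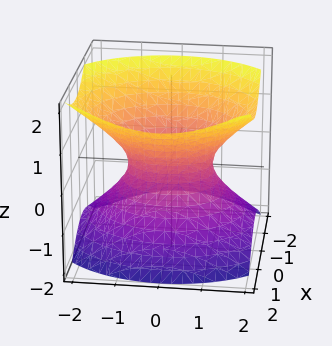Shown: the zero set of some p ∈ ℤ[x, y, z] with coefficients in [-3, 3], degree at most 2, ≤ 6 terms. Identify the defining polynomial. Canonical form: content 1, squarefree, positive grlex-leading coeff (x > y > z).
deg p = 2. A generic line meets the surface in up to 2 points.
From the axis intercepts and sections: the y-axis gridline crossings are at y ∈ {-1, 1}; no z-intercept at any integer in the box.
Together with the visible shape, these determine p as stated.

3*x^2 - x*z + 2*y^2 - 3*z^2 - 2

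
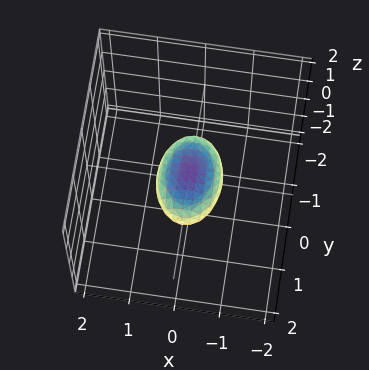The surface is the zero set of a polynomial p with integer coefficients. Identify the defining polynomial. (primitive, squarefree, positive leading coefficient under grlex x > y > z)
(a) Degree: bounded and convex; a quadric, so deg p = 2.
(b) Symmetries: it's symmetric under z → −z, forcing even powers of z; mirror symmetry x ↦ −x ⇒ only even powers of x; mirror symmetry y ↦ −y ⇒ only even powers of y.
(c) Checking where it meets the axes: among the integer gridlines, it crosses the y-axis at y ∈ {-1, 1}.
(d) Putting this together gives p.

2*x^2 + y^2 + 3*z^2 - 1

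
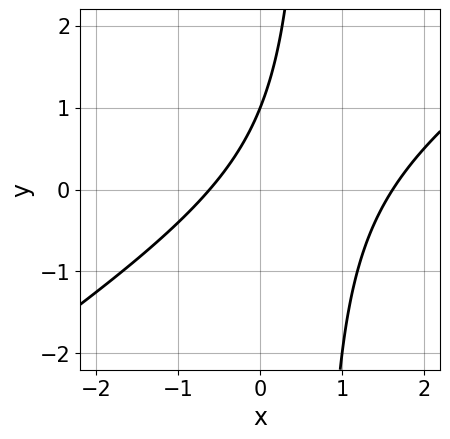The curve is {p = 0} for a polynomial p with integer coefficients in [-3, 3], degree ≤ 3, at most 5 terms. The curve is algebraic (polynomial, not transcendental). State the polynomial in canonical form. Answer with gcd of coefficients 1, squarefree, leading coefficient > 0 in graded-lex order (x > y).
2*x^2 - 3*x*y - 2*x + 2*y - 2

1. deg p = 2. No degree-1 curve has this shape.
2. From the axis intercepts and sections: one y-axis crossing is at y = 1.
3. The integer polynomial consistent with all of this is the stated p.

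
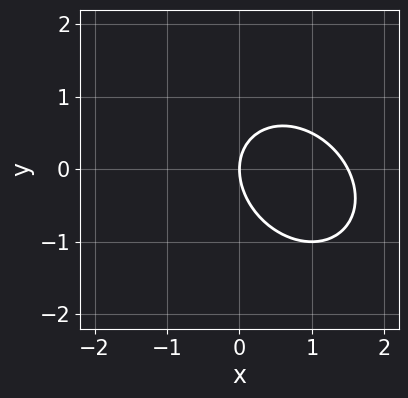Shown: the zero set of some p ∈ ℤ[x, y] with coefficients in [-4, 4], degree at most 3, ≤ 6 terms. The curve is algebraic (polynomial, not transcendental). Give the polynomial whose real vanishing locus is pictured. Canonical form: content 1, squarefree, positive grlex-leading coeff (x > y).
(a) The degree is 2 — the shape is more complex than any degree-1 curve.
(b) Checking where it meets the axes: one x-axis crossing is at x = 0; one y-axis crossing is at y = 0.
(c) The integer polynomial consistent with all of this is the stated p.

2*x^2 + x*y + 2*y^2 - 3*x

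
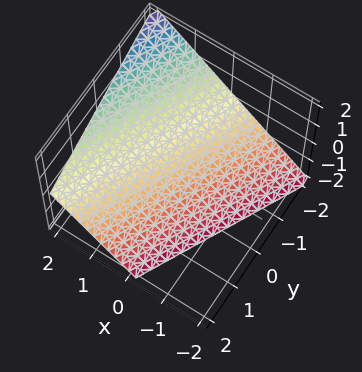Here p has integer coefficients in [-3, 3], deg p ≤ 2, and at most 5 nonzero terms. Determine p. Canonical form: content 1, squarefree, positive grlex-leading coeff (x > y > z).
First, the degree is 1 — the surface is flat (a plane).
Then, from the axis intercepts and sections: it meets the y-axis at y = -2 (among the integer gridlines); it meets the z-axis at z = -1 (among the integer gridlines); it meets the x-axis at x = 1 (among the integer gridlines).
Finally, assembling these constraints gives the stated polynomial.

2*x - y - 2*z - 2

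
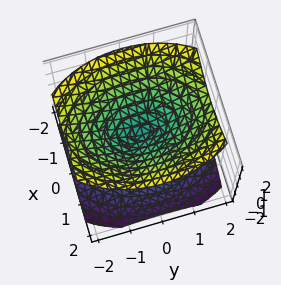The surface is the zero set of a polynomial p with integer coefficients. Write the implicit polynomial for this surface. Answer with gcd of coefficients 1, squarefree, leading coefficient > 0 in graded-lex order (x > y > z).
There are 2 components. They look like related sheets of one shape, so recover p as a whole.
Degree: two nappes meeting at a single point; a quadric, so deg p = 2.
Symmetries: mirror symmetry z ↦ −z ⇒ only even powers of z; mirror symmetry y ↦ −y ⇒ only even powers of y; the x ↦ −x reflection is a symmetry, so x appears only in even powers.
Observable constraints: it meets the z-axis at z = 0 (among the integer gridlines); one y-axis crossing is at y = 0; one x-axis crossing is at x = 0.
Solving for integer coefficients yields p as stated.

2*x^2 + y^2 - 2*z^2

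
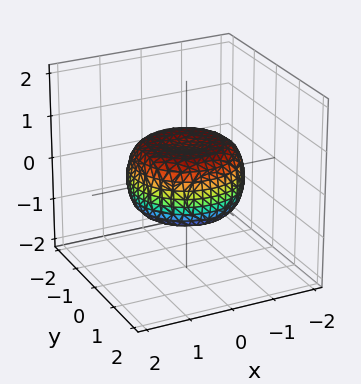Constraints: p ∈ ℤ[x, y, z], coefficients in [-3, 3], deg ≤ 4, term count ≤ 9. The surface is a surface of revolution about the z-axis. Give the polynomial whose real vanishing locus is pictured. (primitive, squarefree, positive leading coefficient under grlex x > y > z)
x^4 + 2*x^2*y^2 + y^4 - x^2 - y^2 + 2*z^2 - 1

1. deg p = 4.
2. Symmetry: the surface is invariant under rotation about z: p = q(x² + y², z).
3. Observable constraints: a circular section at z = 0 has radius between 1 and 2.
4. Putting this together gives p.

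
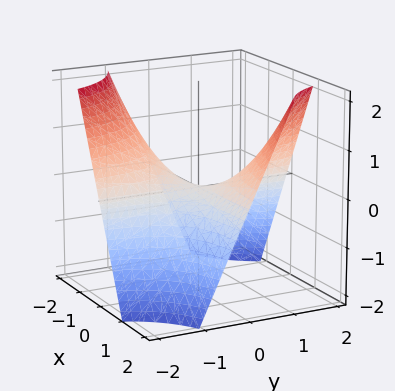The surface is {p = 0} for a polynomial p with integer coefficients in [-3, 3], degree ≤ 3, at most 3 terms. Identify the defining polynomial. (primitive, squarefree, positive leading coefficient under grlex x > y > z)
(a) Degree: a hyperbolic paraboloid; a quadric, so deg p = 2.
(b) Checking where it meets the axes: every point of the x-axis in the box is on the surface; it crosses the z-axis at the gridline z = 0; every point of the y-axis in the box is on the surface.
(c) Fitting integer coefficients to these (and the overall shape) gives p.

x*y - z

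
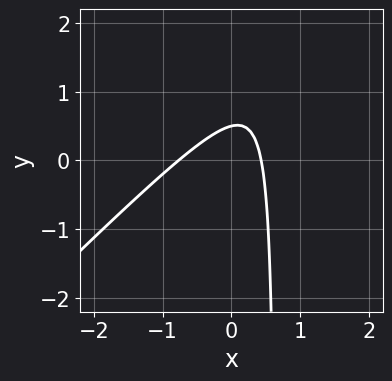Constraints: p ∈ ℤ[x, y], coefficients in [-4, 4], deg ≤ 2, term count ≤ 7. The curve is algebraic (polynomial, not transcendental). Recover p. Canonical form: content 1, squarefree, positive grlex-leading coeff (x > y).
3*x^2 - 3*x*y + x + 2*y - 1

Degree: the shape is more complex than any degree-1 curve, so deg p = 2.
The integer polynomial consistent with all of this is the stated p.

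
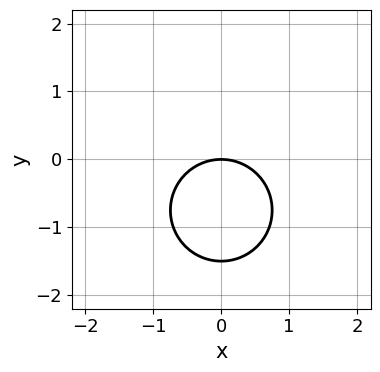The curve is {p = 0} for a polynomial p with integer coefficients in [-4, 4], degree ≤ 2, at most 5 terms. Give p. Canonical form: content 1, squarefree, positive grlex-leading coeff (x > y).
(a) The degree is 2 — a generic line meets the curve in up to 2 points.
(b) Symmetries: the x ↦ −x reflection is a symmetry, so x appears only in even powers.
(c) Against the integer gridlines: one y-axis crossing is at y = 0; it crosses the x-axis at the gridline x = 0.
(d) Solving for integer coefficients yields p as stated.

2*x^2 + 2*y^2 + 3*y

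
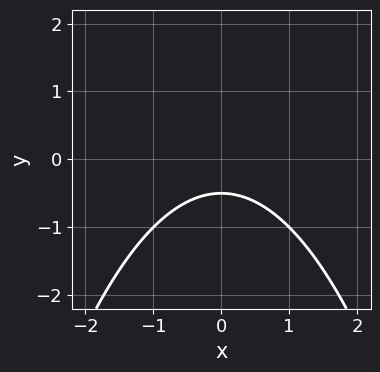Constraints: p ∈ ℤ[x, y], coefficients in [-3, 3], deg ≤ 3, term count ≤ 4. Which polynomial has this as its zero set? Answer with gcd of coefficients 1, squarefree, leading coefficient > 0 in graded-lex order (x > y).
First, deg p = 2. A generic line meets the curve in up to 2 points.
Then, symmetries: the x ↦ −x reflection is a symmetry, so x appears only in even powers.
Next, checking where it meets the axes: no x-intercept at any integer in the box.
Finally, the integer polynomial consistent with all of this is the stated p.

x^2 + 2*y + 1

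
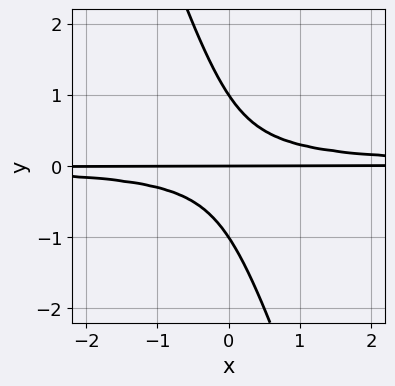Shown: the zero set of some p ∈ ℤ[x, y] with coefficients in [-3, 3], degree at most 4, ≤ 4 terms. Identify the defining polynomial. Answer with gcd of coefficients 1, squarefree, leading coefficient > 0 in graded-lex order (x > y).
3*x*y^2 + y^3 - y

1. deg p = 3. A generic line meets the curve in up to 3 points.
2. From the axis intercepts and sections: the y-axis gridline crossings are at y ∈ {-1, 0, 1}; every point of the x-axis in the box is on the curve.
3. Solving for integer coefficients yields p as stated.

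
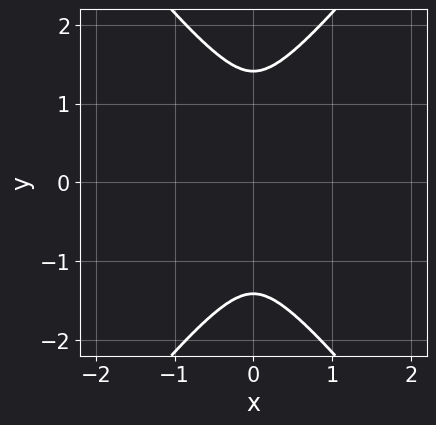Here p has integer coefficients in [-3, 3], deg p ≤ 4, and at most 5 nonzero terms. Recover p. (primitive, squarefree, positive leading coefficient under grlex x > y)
2*x^2*y^2 - y^4 + 3*x^2 + 2*y^2

deg p = 4. No degree-3 curve has this shape.
Symmetries: the x ↦ −x reflection is a symmetry, so x appears only in even powers; the y ↦ −y reflection is a symmetry, so y appears only in even powers.
Putting this together gives p.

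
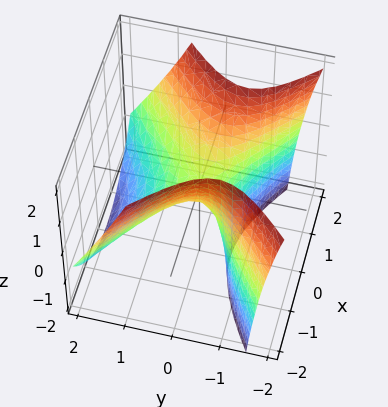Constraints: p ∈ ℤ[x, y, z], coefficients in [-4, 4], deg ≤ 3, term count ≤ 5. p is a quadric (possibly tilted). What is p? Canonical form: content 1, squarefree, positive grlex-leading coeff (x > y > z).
2*x^2 - 3*y^2 - 2*y*z - 2*z

(a) Degree: no degree-1 surface has this shape, so deg p = 2.
(b) From the visible intercepts: one z-axis crossing is at z = 0; it meets the x-axis at x = 0 (among the integer gridlines); it crosses the y-axis at the gridline y = 0.
(c) The integer polynomial consistent with all of this is the stated p.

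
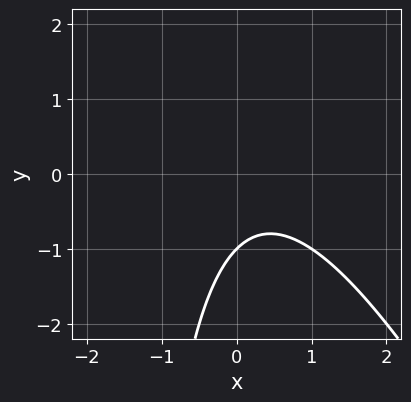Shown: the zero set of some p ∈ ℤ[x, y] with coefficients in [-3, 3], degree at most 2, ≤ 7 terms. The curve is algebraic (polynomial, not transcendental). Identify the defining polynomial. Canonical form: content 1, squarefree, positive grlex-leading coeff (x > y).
2*x^2 + x*y - x + 2*y + 2

First, degree: the shape is more complex than any degree-1 curve, so deg p = 2.
Next, checking where it meets the axes: it crosses the y-axis at the gridline y = -1; no x-intercept at any integer in the box.
Finally, matching integer coefficients to the picture gives p.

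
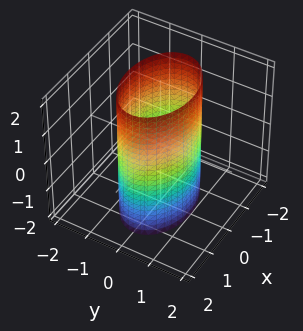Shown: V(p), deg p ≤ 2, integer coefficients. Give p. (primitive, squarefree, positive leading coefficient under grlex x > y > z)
Degree: constant cross-section along one axis; a quadric, so deg p = 2.
Symmetries: the y ↦ −y reflection is a symmetry, so y appears only in even powers; it's symmetric under z → −z, forcing even powers of z; it's symmetric under x → −x, forcing even powers of x.
From the visible intercepts: among the integer gridlines, it crosses the y-axis at y ∈ {-1, 1}; no z-intercept at any integer in the box.
The integer polynomial consistent with all of this is the stated p.

x^2 + 2*y^2 - 2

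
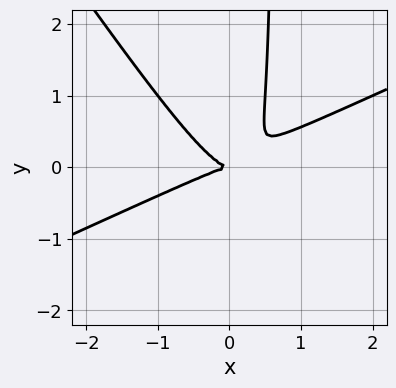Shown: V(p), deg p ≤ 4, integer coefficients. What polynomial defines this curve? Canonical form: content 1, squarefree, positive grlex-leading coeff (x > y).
Degree: no degree-2 curve has this shape, so deg p = 3.
Observable constraints: it crosses the x-axis at the gridline x = 0; it meets the y-axis at y = 0 (among the integer gridlines).
The integer polynomial consistent with all of this is the stated p.

2*x^3 - 3*x^2*y - 3*x*y^2 + 2*y^2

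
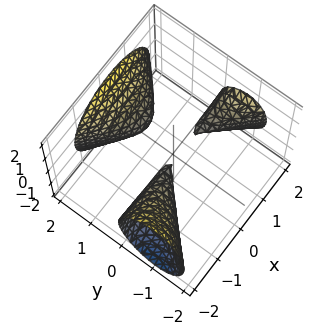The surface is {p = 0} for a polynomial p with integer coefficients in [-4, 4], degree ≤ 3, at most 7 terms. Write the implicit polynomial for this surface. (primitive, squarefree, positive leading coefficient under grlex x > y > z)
2*x^2*y - 2*y^3 - x*y + 2*y^2 + 3*z^2

(a) I count 3 distinct pieces.
(b) The degree is 3 — no degree-2 surface has this shape.
(c) Observable constraints: the visible x-axis segment lies entirely on the surface; it crosses the y-axis at the gridline y = 1.
(d) The integer polynomial consistent with all of this is the stated p.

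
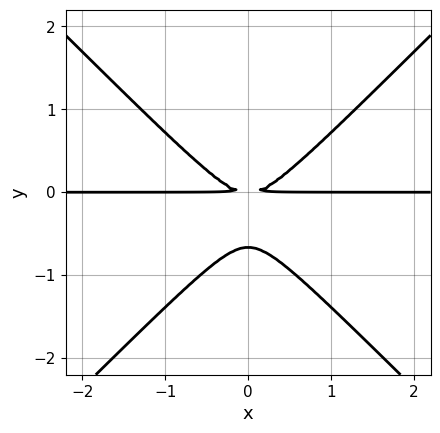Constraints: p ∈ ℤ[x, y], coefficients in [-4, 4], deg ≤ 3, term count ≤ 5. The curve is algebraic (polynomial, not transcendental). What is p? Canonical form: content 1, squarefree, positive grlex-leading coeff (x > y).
3*x^2*y - 3*y^3 - 2*y^2

First, degree: a generic line meets the curve in up to 3 points, so deg p = 3.
Then, symmetries: it's symmetric under x → −x, forcing even powers of x.
Then, against the integer gridlines: the visible x-axis segment lies entirely on the curve.
Finally, the integer polynomial consistent with all of this is the stated p.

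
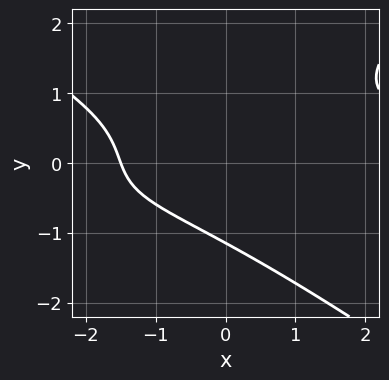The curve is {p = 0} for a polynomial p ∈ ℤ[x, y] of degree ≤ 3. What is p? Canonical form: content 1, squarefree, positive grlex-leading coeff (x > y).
First, the degree is 3 — no degree-2 curve has this shape.
Finally, matching integer coefficients to the picture gives p.

x^2*y - 2*y^3 + 2*x*y - 2*x - 3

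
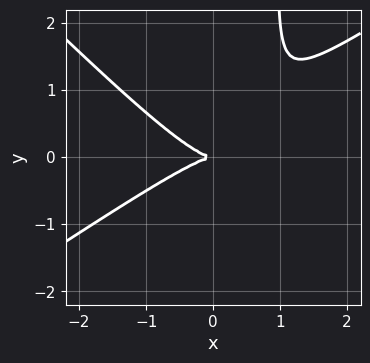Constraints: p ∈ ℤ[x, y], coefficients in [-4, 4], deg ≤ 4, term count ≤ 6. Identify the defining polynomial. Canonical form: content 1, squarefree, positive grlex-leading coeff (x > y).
2*x^3 - x^2*y - 3*x*y^2 + 3*y^2

First, degree: the shape is more complex than any degree-2 curve, so deg p = 3.
Next, checking where it meets the axes: one y-axis crossing is at y = 0; one x-axis crossing is at x = 0.
Finally, assembling these constraints gives the stated polynomial.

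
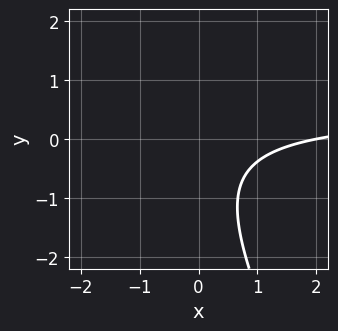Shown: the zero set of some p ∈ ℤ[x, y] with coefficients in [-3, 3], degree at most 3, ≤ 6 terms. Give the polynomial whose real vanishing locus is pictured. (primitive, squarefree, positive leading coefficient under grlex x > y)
2*x*y + y^2 - x + y + 2

(a) deg p = 2.
(b) Checking where it meets the axes: the curve avoids every integer y-axis point in the box; one x-axis crossing is at x = 2.
(c) Putting this together gives p.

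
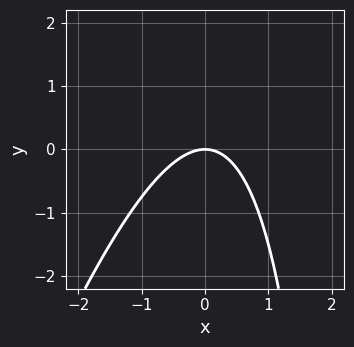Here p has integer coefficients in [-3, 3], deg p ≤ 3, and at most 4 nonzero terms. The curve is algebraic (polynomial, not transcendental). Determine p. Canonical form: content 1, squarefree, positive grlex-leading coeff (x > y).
3*x^2 - x*y + 3*y

(a) Degree: a generic line meets the curve in up to 2 points, so deg p = 2.
(b) Against the integer gridlines: one y-axis crossing is at y = 0; one x-axis crossing is at x = 0.
(c) Putting this together gives p.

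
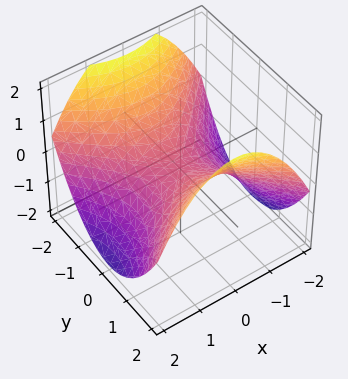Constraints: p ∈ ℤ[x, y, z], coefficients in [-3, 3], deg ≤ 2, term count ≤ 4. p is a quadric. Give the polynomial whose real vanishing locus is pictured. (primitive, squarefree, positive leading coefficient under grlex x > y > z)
Degree: a saddle surface; a quadric, so deg p = 2.
Symmetries: the x ↦ −x reflection is a symmetry, so x appears only in even powers; it's symmetric under y → −y, forcing even powers of y.
Observable constraints: one x-axis crossing is at x = 0; one y-axis crossing is at y = 0.
Fitting integer coefficients to these (and the overall shape) gives p.

x^2 - y^2 + 2*z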